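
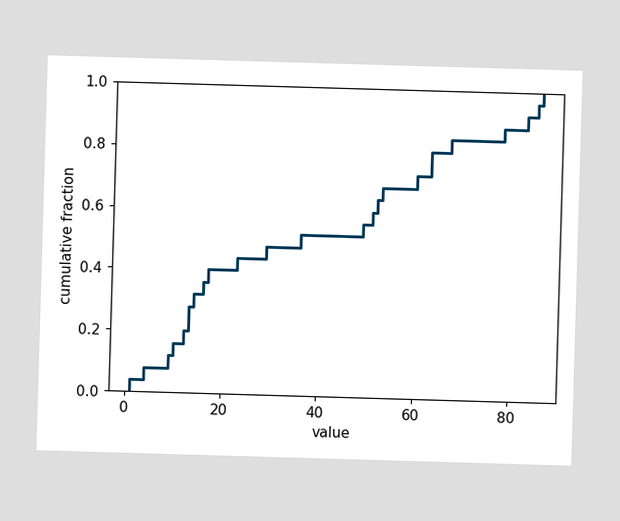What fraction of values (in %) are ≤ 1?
4%

At x=1 the ECDF step is at 4%.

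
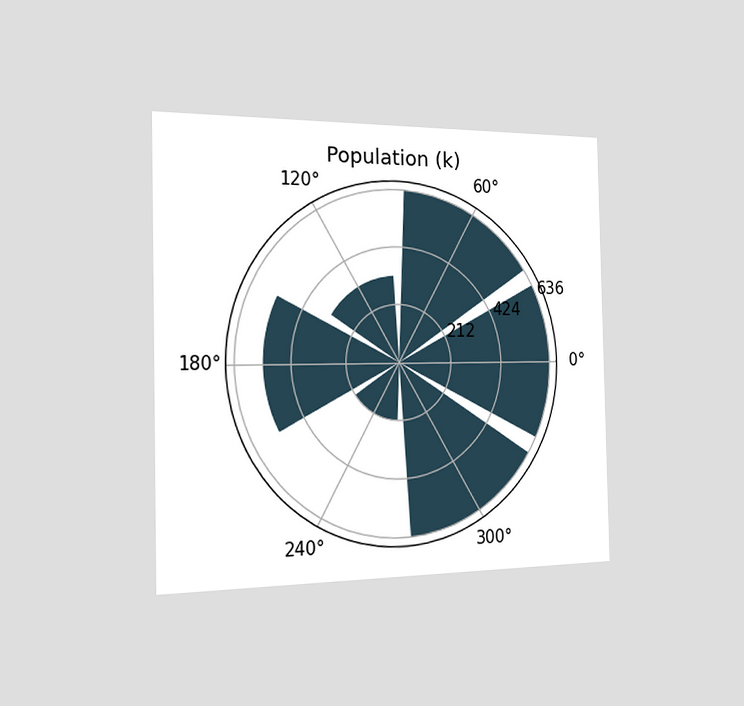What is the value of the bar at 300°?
The chart is viewed slightly from the left. The bar at 300° reaches 636k on the radial axis.

636k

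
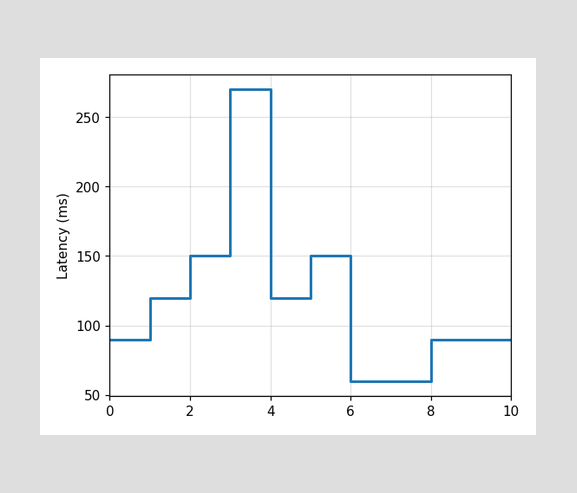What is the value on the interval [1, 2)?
On [1, 2) the step sits at 120ms.

120ms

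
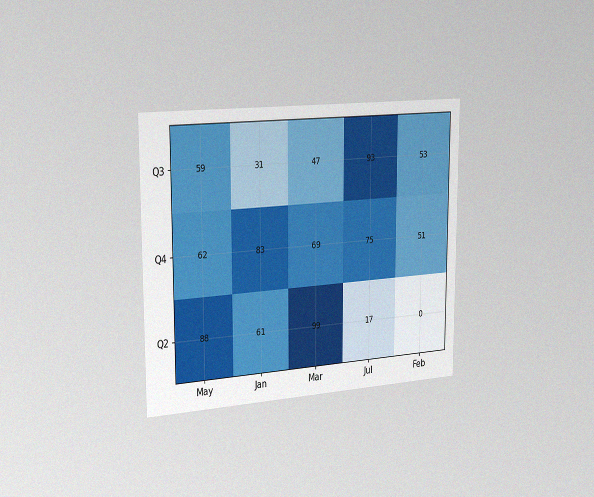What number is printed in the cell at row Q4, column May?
62

The chart is viewed slightly from the left, with some photo noise. The (Q4, May) cell reads 62.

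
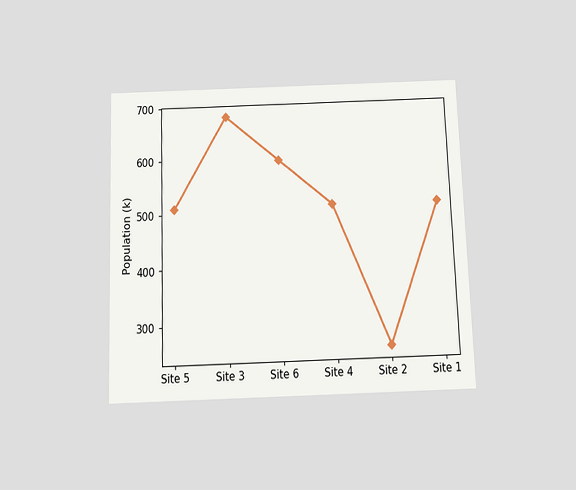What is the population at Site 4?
510k

The chart is tilted about 2° counter-clockwise and viewed slightly from below. At Site 4, the line is at 510k.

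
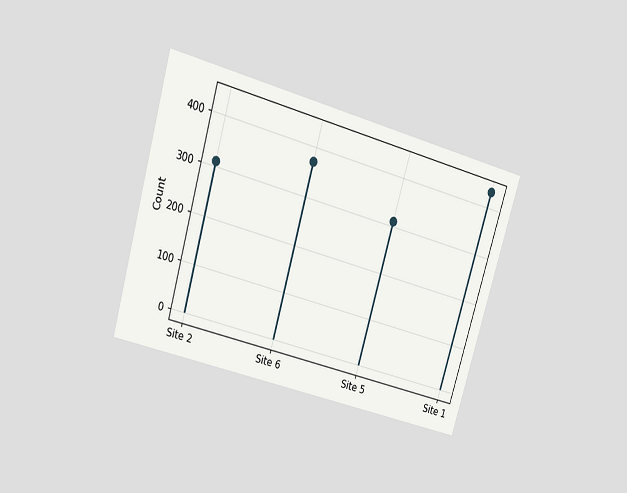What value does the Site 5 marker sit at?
310

The chart is tilted about 16° clockwise and viewed slightly from above. The Site 5 marker sits at 310.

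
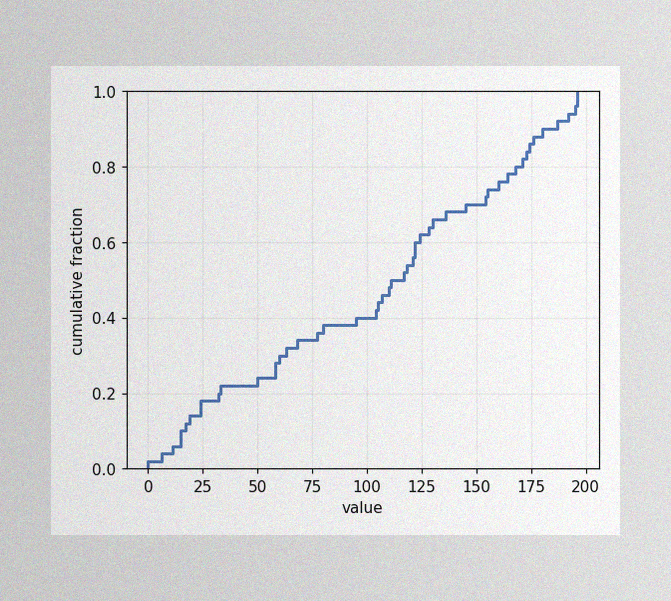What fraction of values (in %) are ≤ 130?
66%

The image has some photo noise and uneven lighting. At x=130 the ECDF step is at 66%.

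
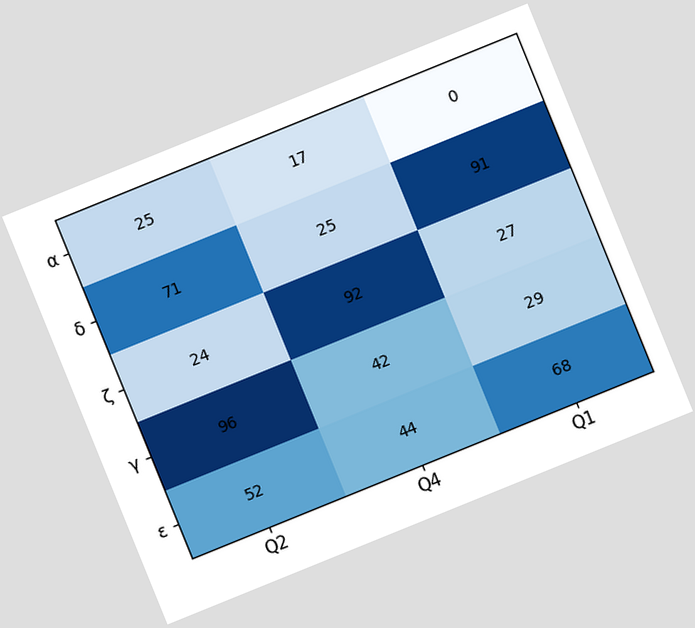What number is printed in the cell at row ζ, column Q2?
The chart is tilted about 22° counter-clockwise. The (ζ, Q2) cell reads 24.

24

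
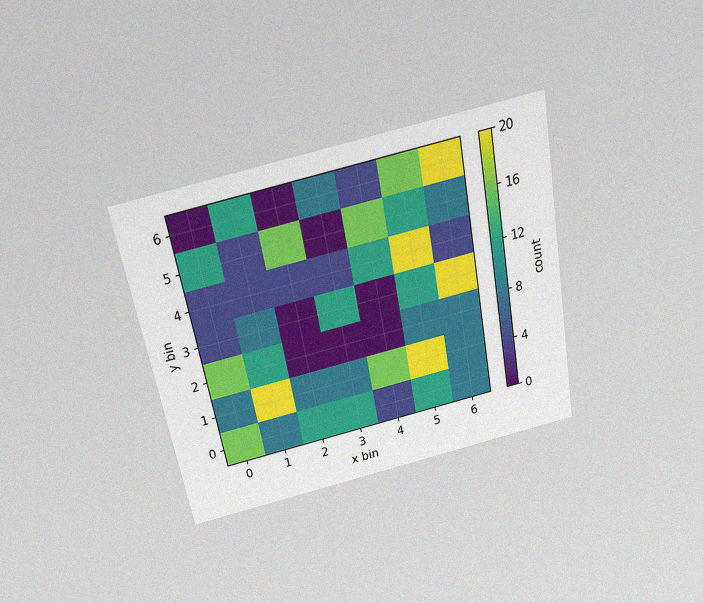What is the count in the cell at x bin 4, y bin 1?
16

The chart is tilted about 10° counter-clockwise and viewed slightly from above, with some photo noise. Matching the cell (4, 1) against the colorbar gives 16.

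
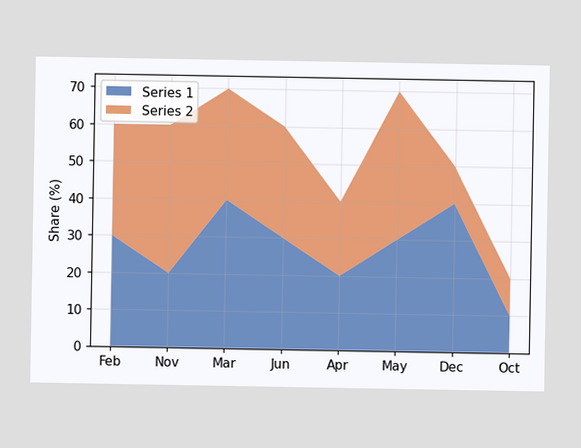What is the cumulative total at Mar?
70%

The stacked total at Mar reaches 70%.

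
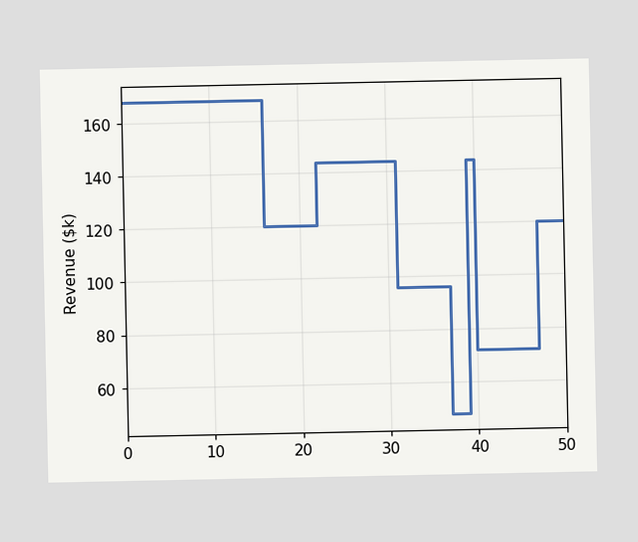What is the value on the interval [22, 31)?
$144k

On [22, 31) the step sits at $144k.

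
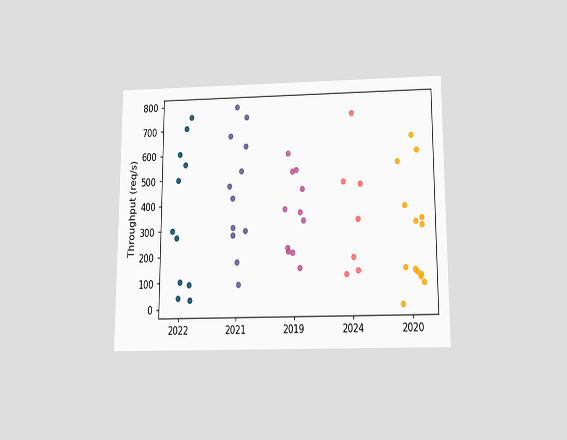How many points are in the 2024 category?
The chart is viewed slightly from below. Counting the markers in the 2024 column gives 7.

7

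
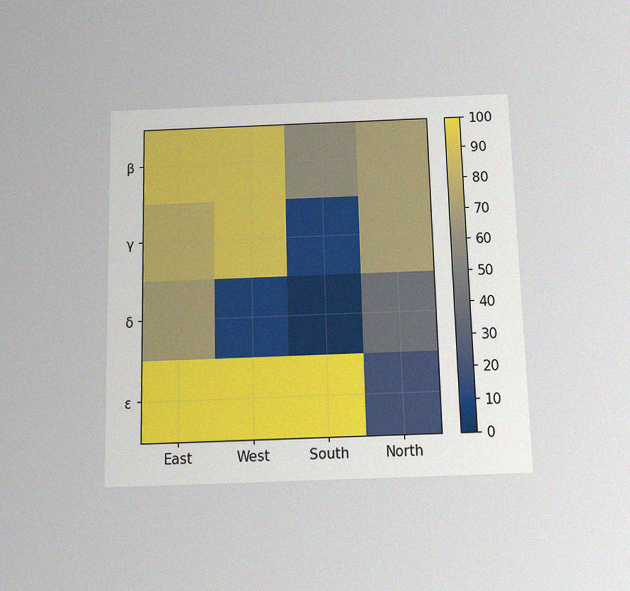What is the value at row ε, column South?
The chart is viewed slightly from below, with some photo noise. Matching cell (ε, South) against the colorbar gives 100.

100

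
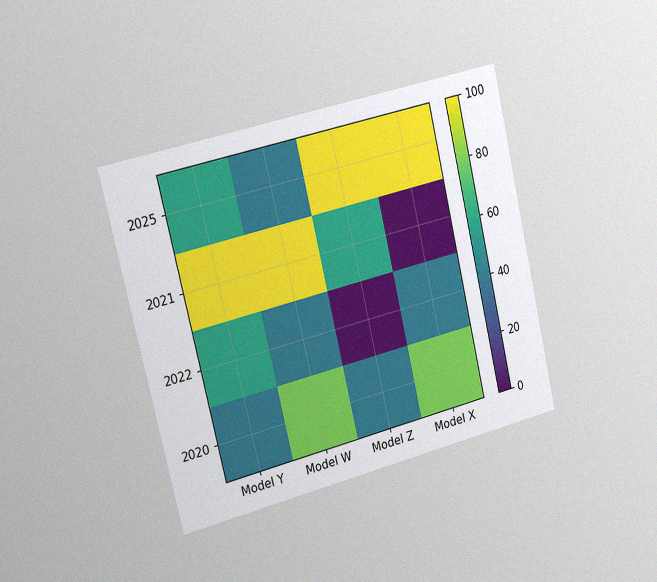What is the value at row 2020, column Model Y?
40

The chart is tilted about 13° counter-clockwise and viewed slightly from the left, with some photo noise. Matching cell (2020, Model Y) against the colorbar gives 40.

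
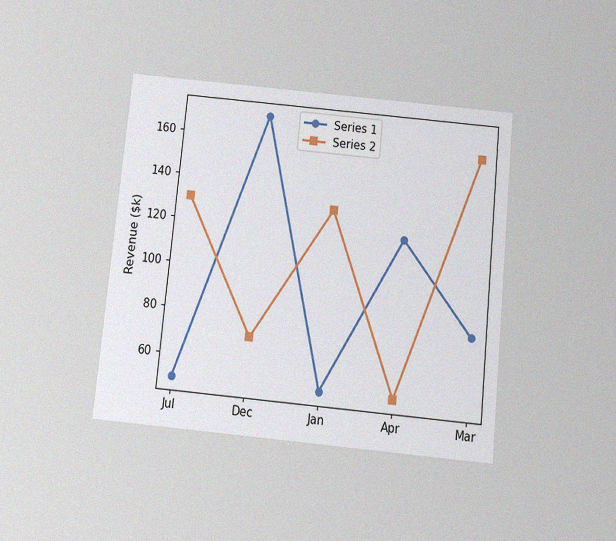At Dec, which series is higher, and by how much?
Series 1, by $100k

The chart is tilted about 6° clockwise and viewed slightly from below, with some photo noise. At Dec, Series 1 sits above the other line by $100k.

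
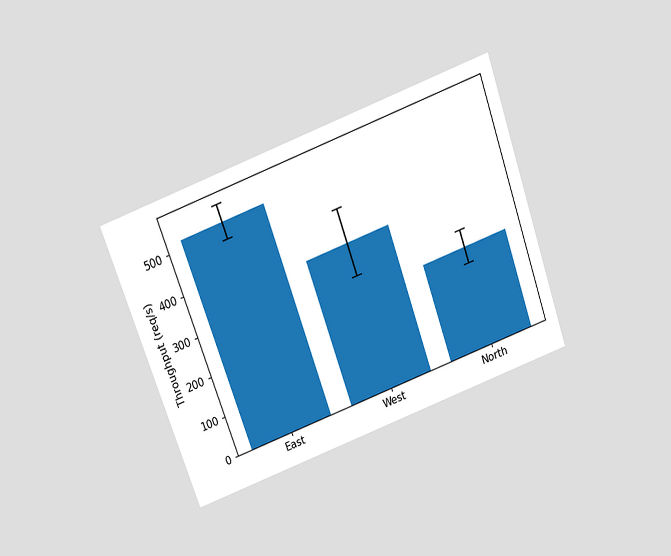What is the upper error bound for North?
280req/s

The chart is tilted about 20° counter-clockwise and viewed slightly from above. The North bar's upper whisker reaches 280req/s.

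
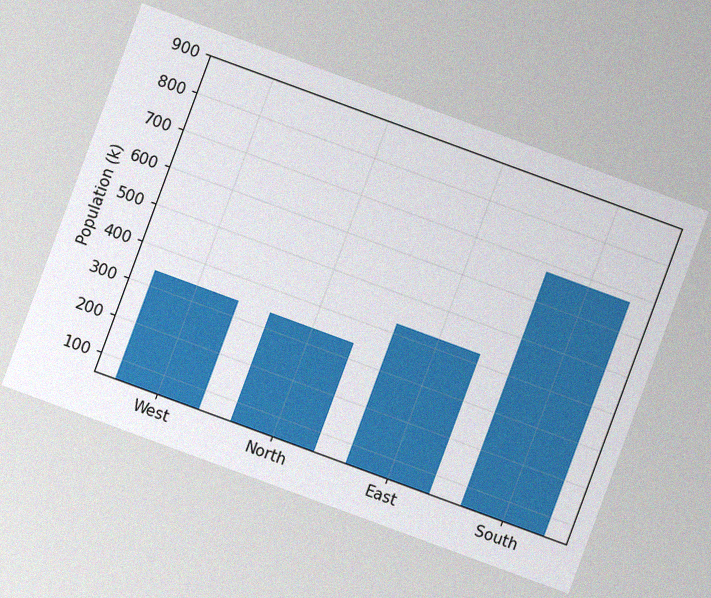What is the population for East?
425k

The chart is tilted about 20° clockwise, with some photo noise. Reading along the chart's y-axis, the East bar reaches 425k.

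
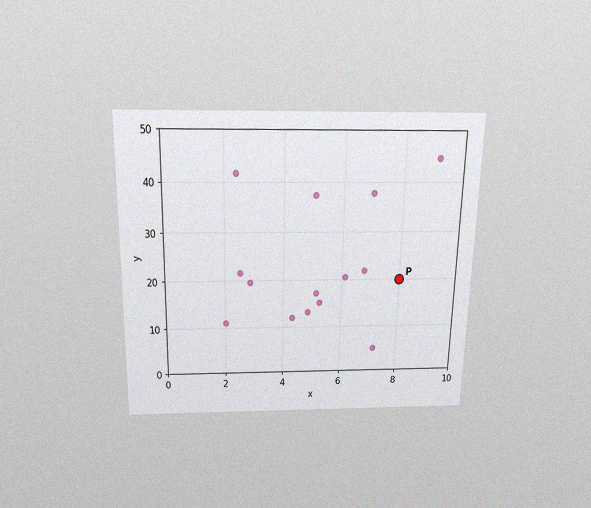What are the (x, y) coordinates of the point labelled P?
The chart is viewed slightly from above, with some photo noise. Following the gridlines from P to each axis, P sits at (8, 20).

(8, 20)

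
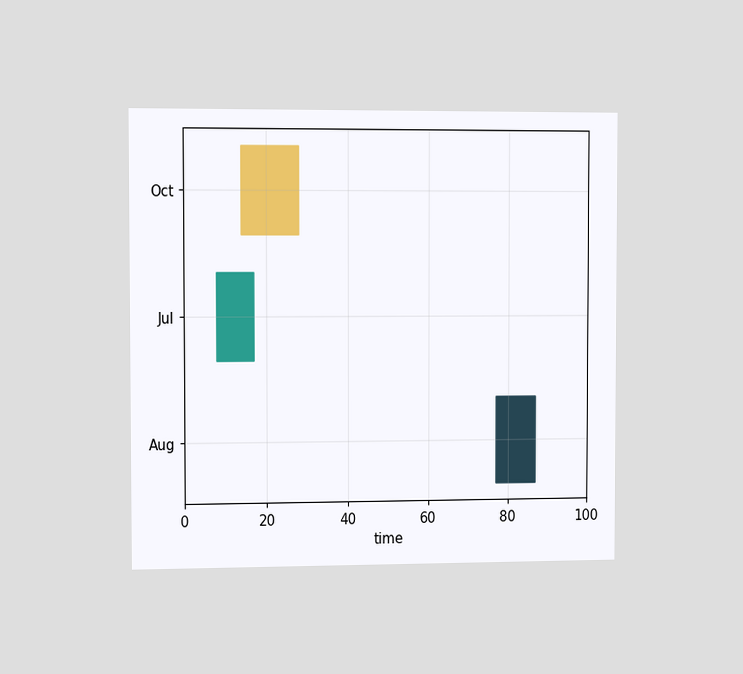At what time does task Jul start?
The chart is viewed slightly from the left. The Jul bar begins at t=8.

8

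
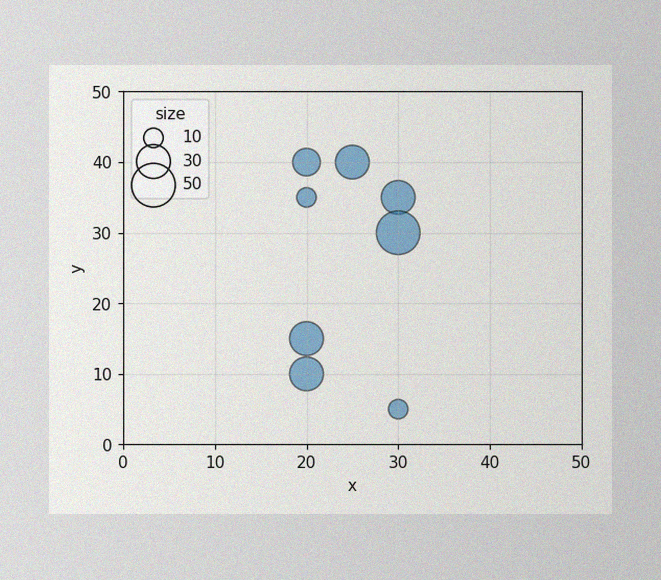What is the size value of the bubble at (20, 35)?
10

The image has some photo noise and uneven lighting. Matching the bubble at (20, 35) against the size legend gives 10.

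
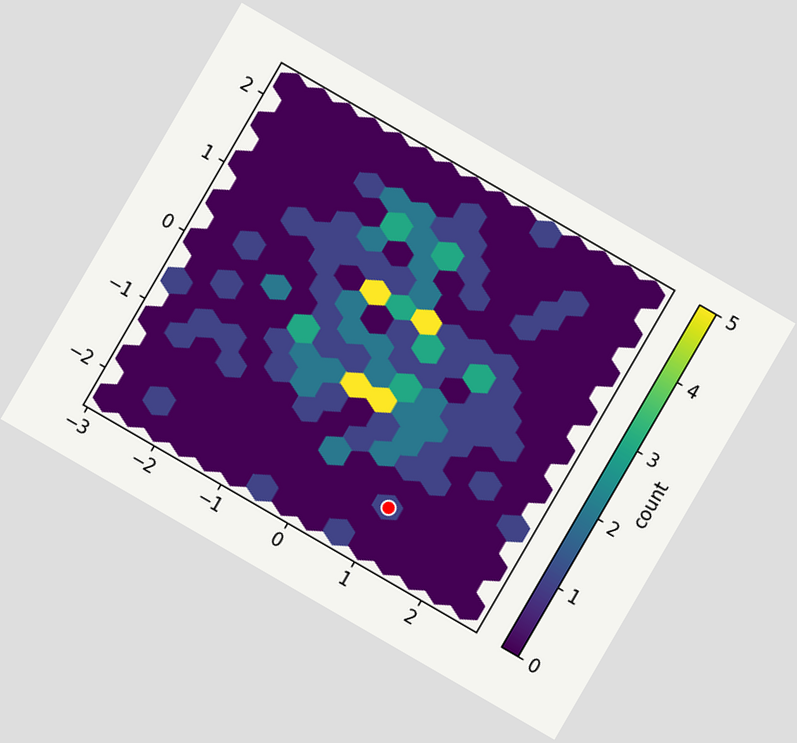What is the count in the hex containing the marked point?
The chart is tilted about 30° clockwise. The marked hex reads 1 on the colorbar.

1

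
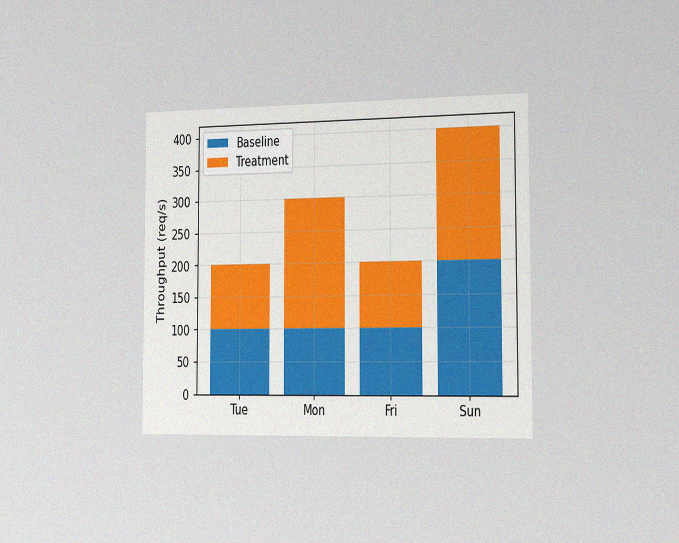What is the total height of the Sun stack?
The chart is viewed slightly from the right, with some photo noise. The Sun stack's top reaches 400req/s on the y-axis.

400req/s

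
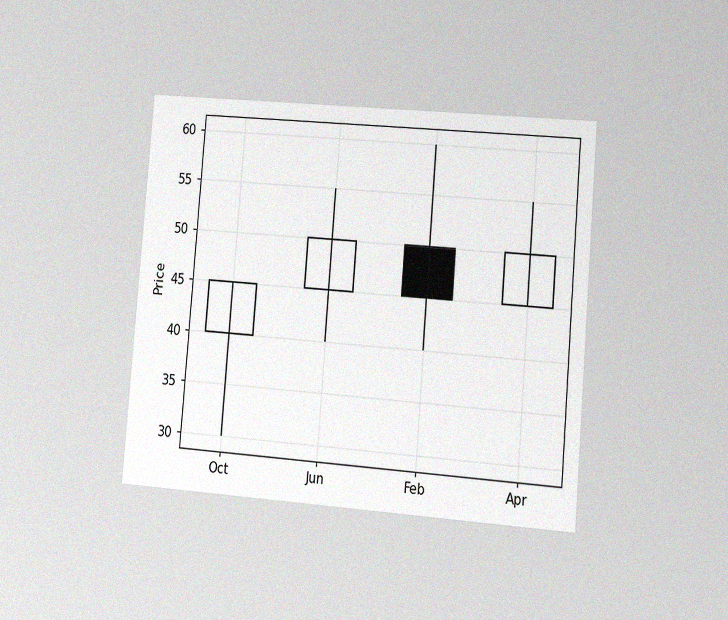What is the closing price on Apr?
The chart is tilted about 5° clockwise and viewed at a slight angle, with some photo noise. The Apr candle closes at 50.

50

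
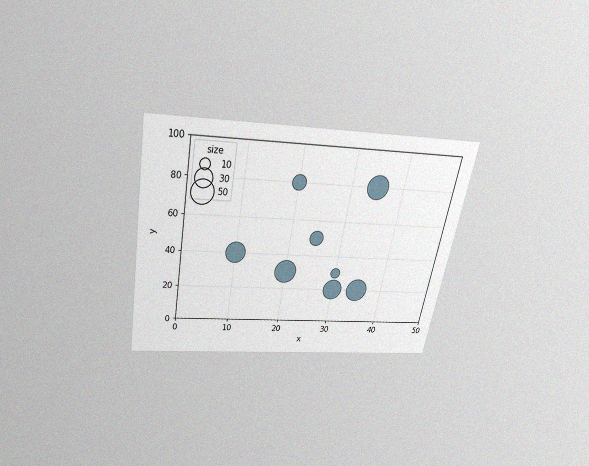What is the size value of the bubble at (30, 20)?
The chart is tilted about 10° clockwise and viewed slightly from above, with some photo noise. Matching the bubble at (30, 20) against the size legend gives 40.

40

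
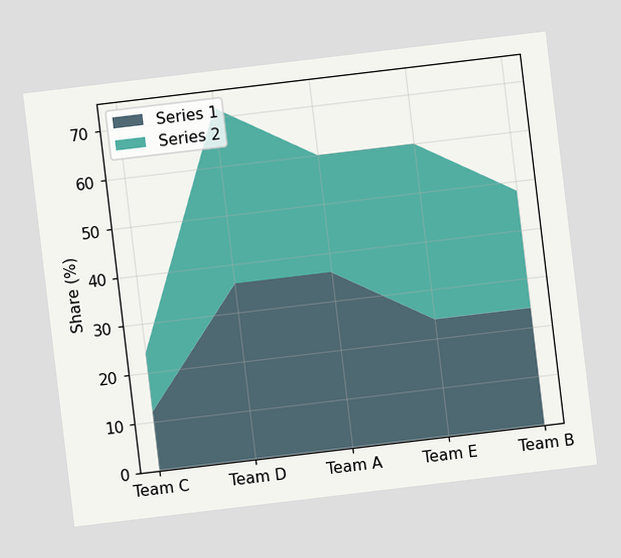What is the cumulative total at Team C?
24%

The chart is tilted about 7° counter-clockwise. The stacked total at Team C reaches 24%.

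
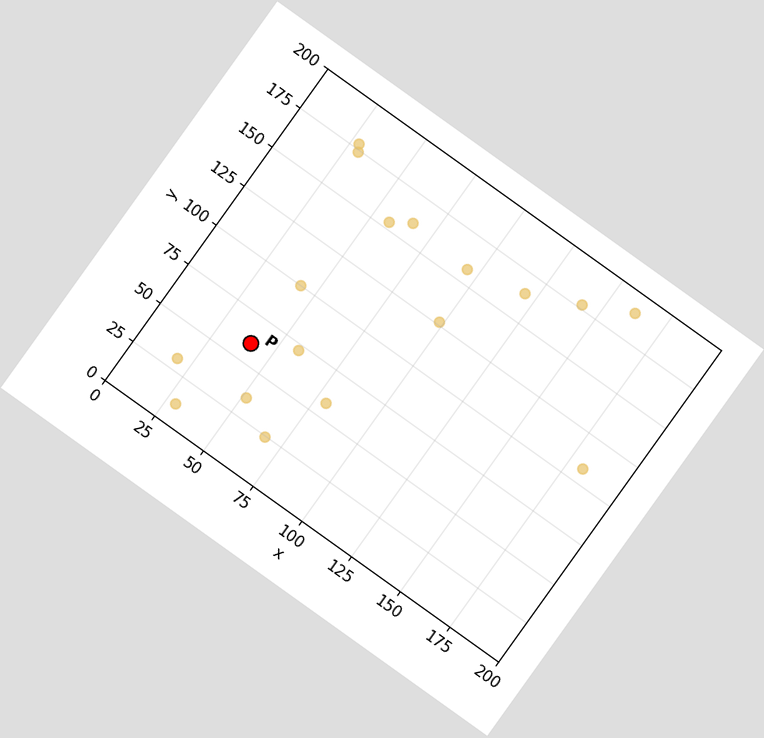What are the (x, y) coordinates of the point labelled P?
(40, 60)

The chart is tilted about 36° clockwise. Following the gridlines from P to each axis, P sits at (40, 60).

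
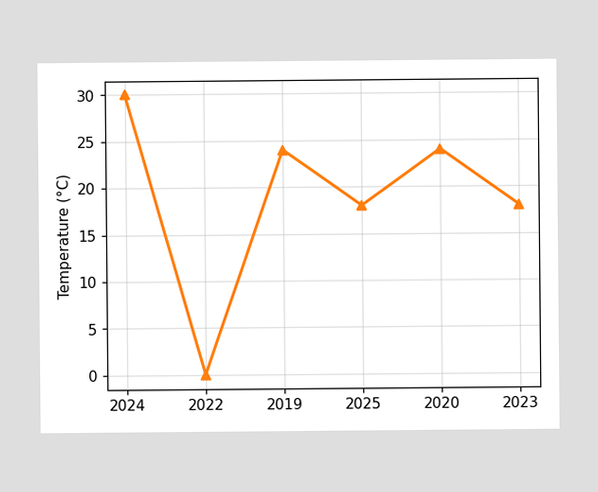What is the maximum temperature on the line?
30°C

The highest point is at 2024, and reading across to the y-axis gives 30°C.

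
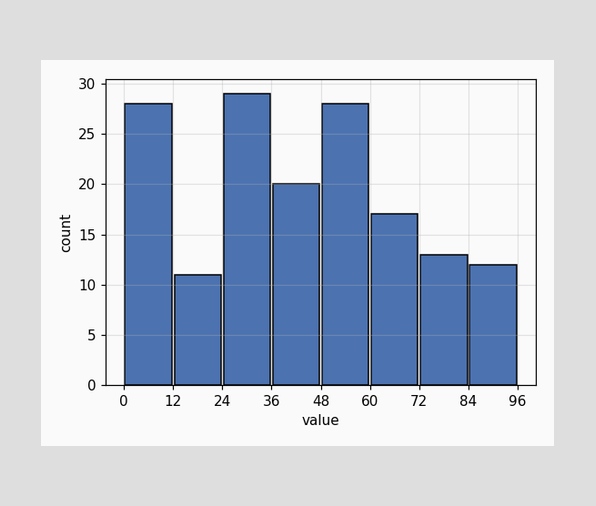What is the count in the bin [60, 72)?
The [60, 72) bin has height 17.

17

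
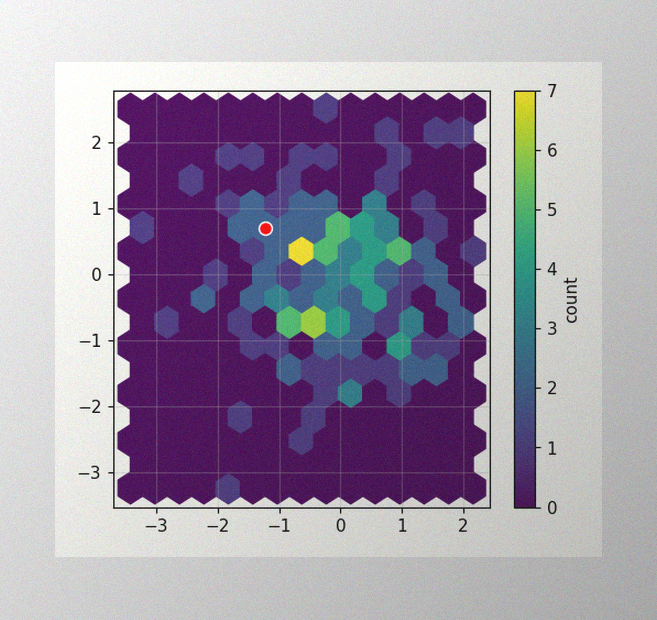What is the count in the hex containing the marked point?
2

The image has some photo noise and uneven lighting. The marked hex reads 2 on the colorbar.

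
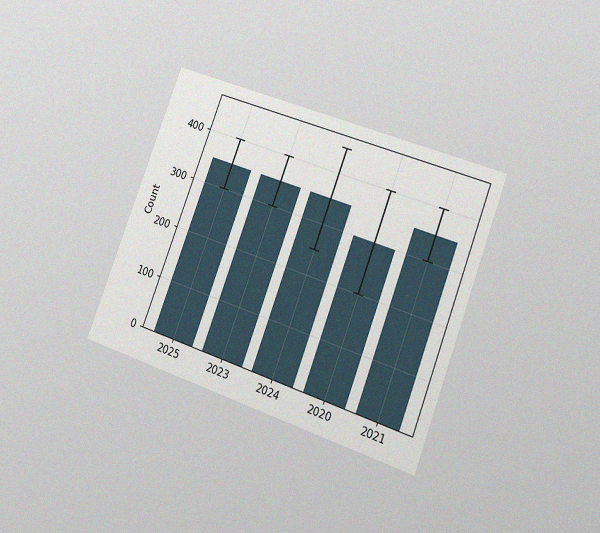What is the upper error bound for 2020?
400

The chart is tilted about 21° clockwise and viewed at a slight angle, with some photo noise. The 2020 bar's upper whisker reaches 400.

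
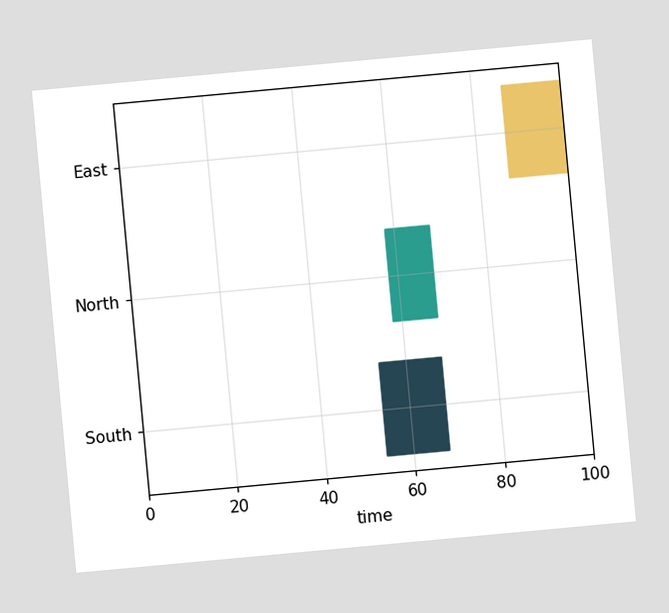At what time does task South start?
54

The chart is tilted about 5° counter-clockwise. The South bar begins at t=54.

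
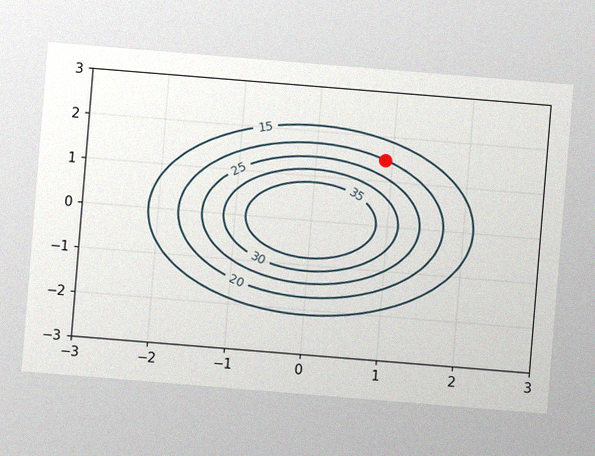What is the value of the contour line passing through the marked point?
20

The chart is tilted about 5° clockwise, with some photo noise. The marked point sits on the contour labelled 20.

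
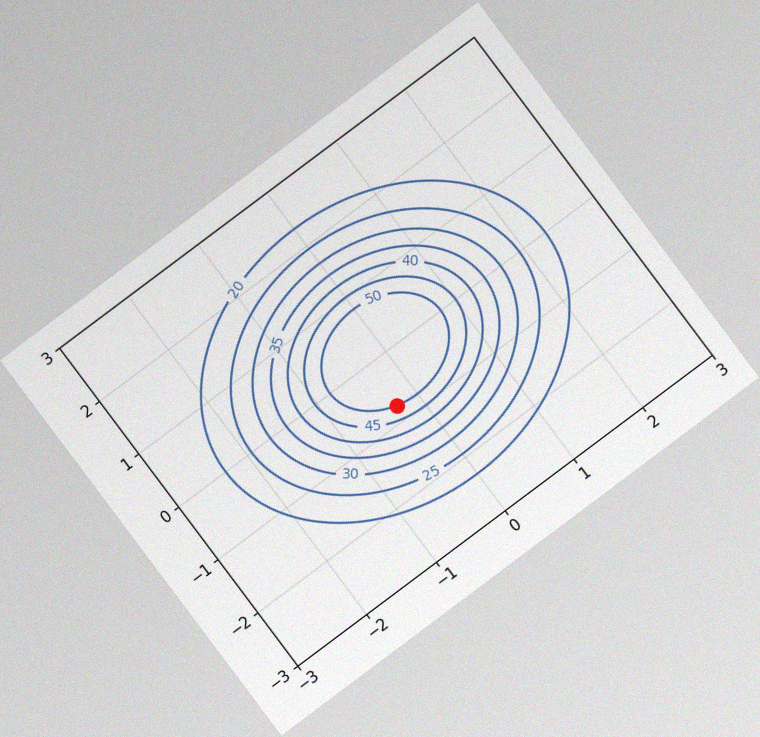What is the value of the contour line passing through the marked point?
The chart is tilted about 37° counter-clockwise, with some photo noise. The marked point sits on the contour labelled 50.

50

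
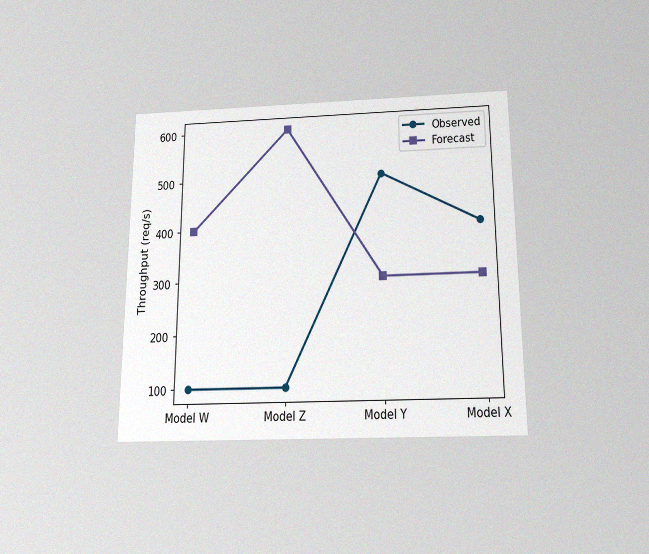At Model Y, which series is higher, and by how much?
Observed, by 200req/s

The chart is viewed slightly from below, with some photo noise. At Model Y, Observed sits above the other line by 200req/s.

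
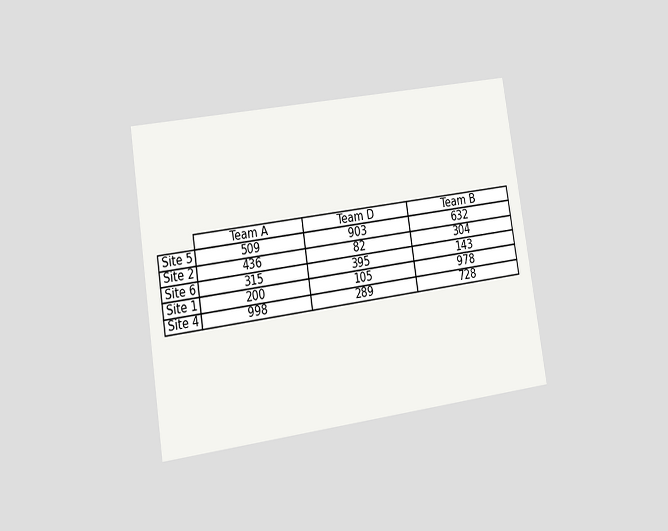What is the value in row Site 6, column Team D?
The chart is tilted about 9° counter-clockwise and viewed at a slight angle. The (Site 6, Team D) cell reads 395.

395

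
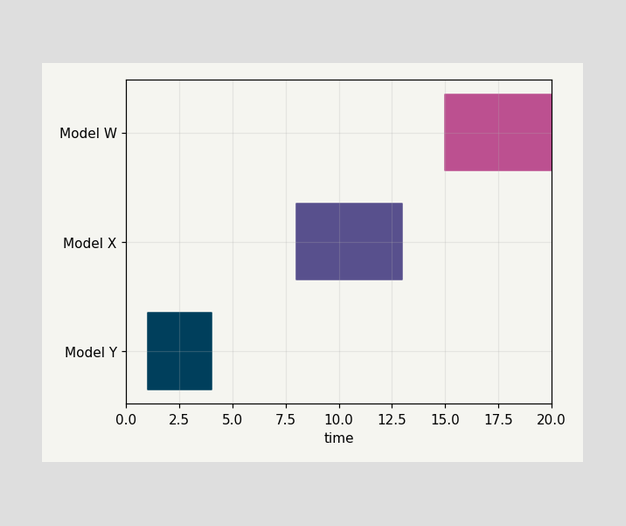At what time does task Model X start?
The Model X bar begins at t=8.

8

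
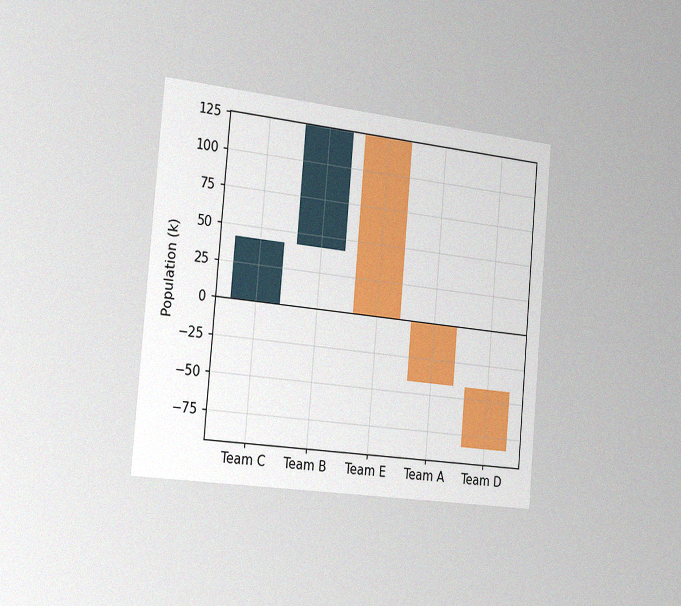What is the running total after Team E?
0k

The chart is tilted about 5° clockwise and viewed slightly from the left, with some photo noise. After Team E the running total reaches 0k.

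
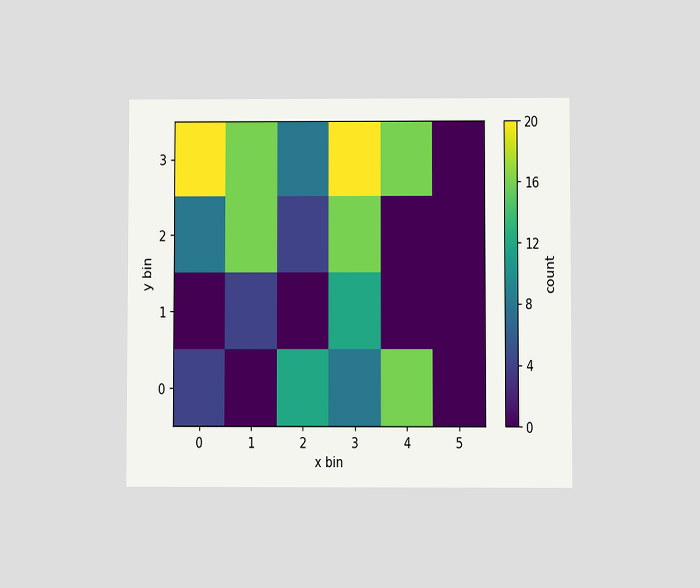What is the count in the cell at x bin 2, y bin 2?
The chart is viewed at a slight angle. Matching the cell (2, 2) against the colorbar gives 4.

4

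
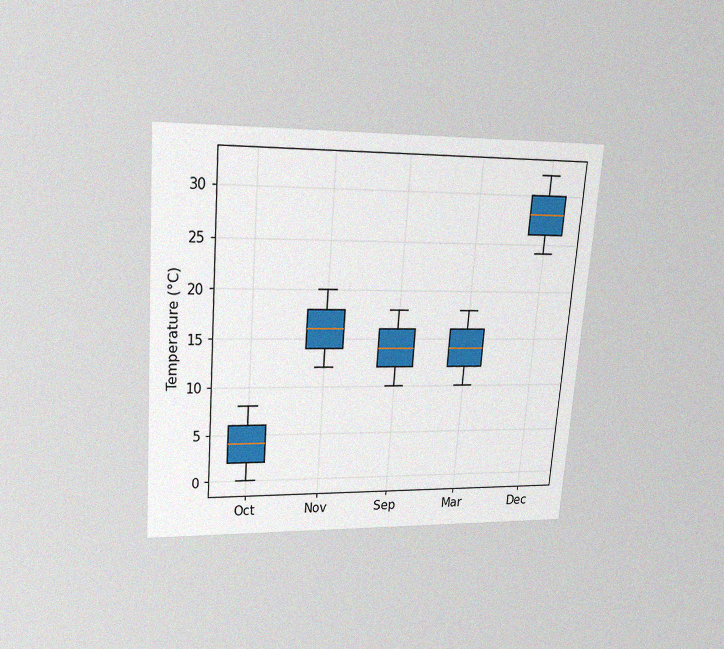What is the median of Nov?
The chart is tilted about 4° clockwise and viewed slightly from above, with some photo noise. The median line in the Nov box sits at 16°C.

16°C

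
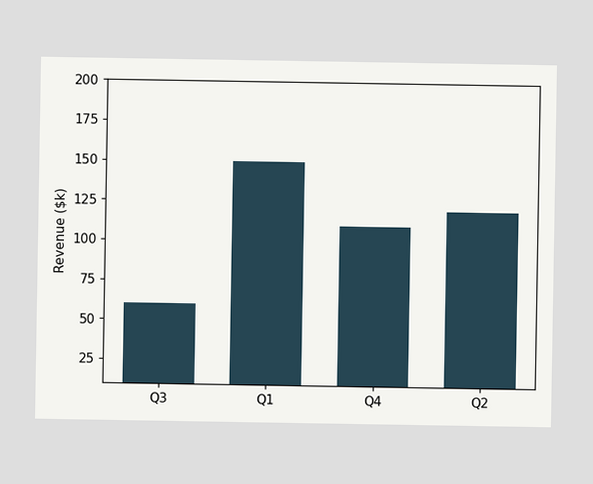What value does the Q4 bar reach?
Reading along the chart's y-axis, the Q4 bar reaches $110k.

$110k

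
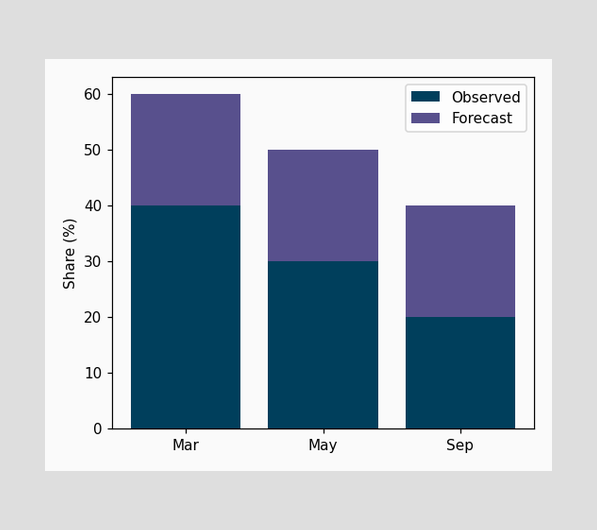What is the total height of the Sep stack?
40%

The Sep stack's top reaches 40% on the y-axis.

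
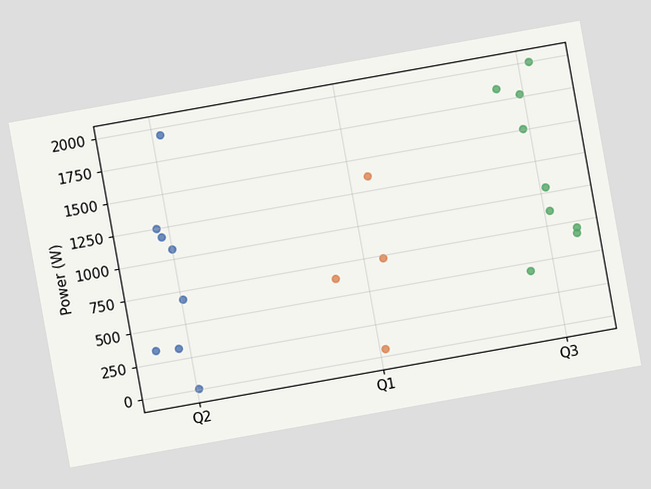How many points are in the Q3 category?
9

The chart is tilted about 10° counter-clockwise. Counting the markers in the Q3 column gives 9.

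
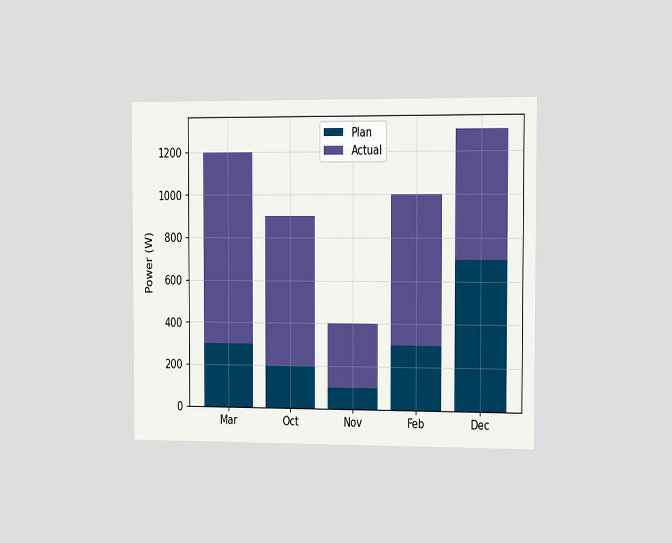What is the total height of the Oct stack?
900W

The chart is viewed slightly from the right. The Oct stack's top reaches 900W on the y-axis.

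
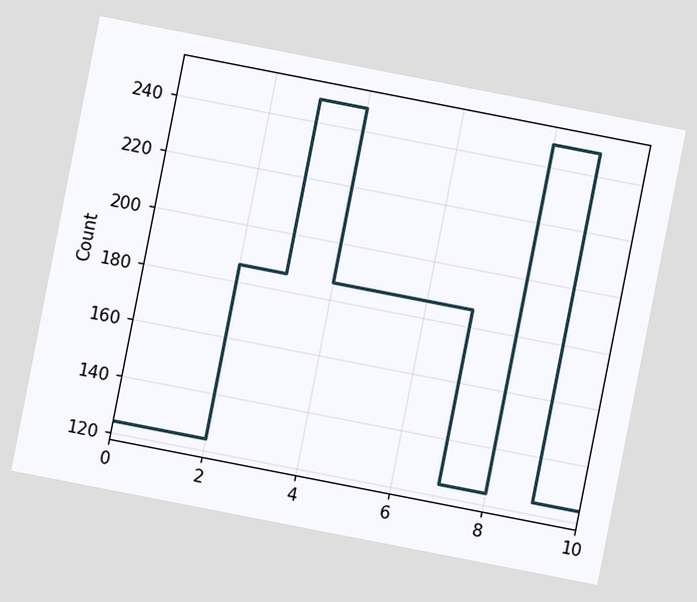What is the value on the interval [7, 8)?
The chart is tilted about 11° clockwise. On [7, 8) the step sits at 124.

124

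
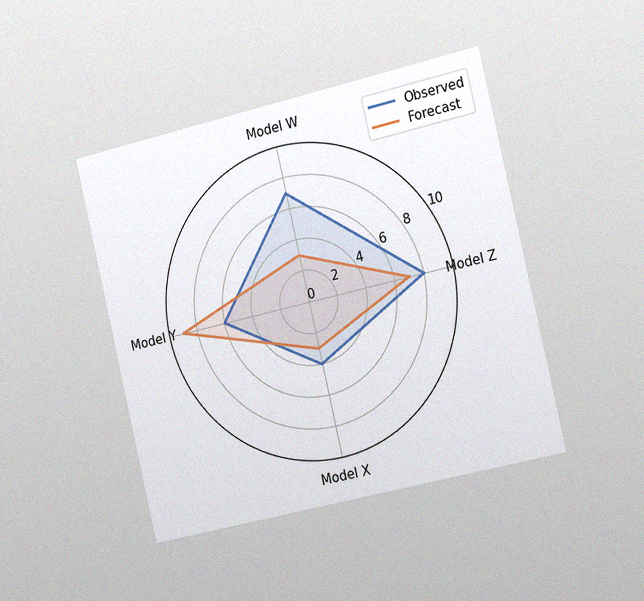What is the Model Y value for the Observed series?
The chart is tilted about 13° counter-clockwise and viewed slightly from the right, with some photo noise. On the Model Y axis, Observed reaches 6.

6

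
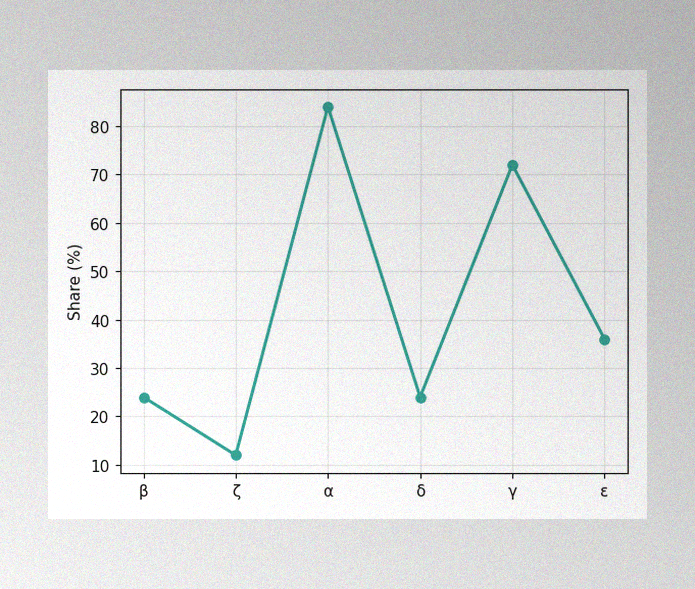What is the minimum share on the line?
12%

The image has some photo noise and uneven lighting. The lowest point is at ζ, and reading across to the y-axis gives 12%.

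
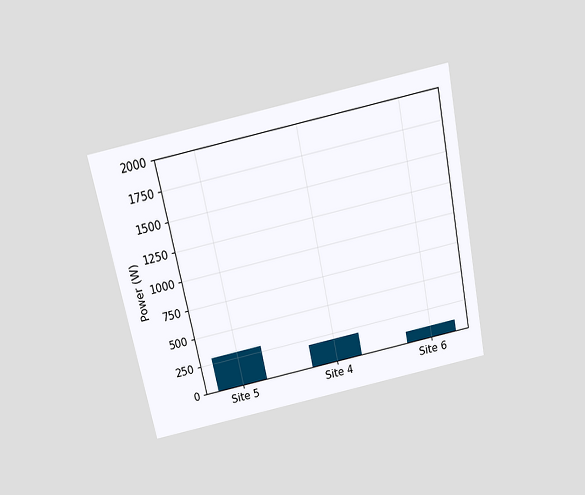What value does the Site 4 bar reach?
200W

The chart is tilted about 12° counter-clockwise and viewed slightly from above. Reading along the chart's y-axis, the Site 4 bar reaches 200W.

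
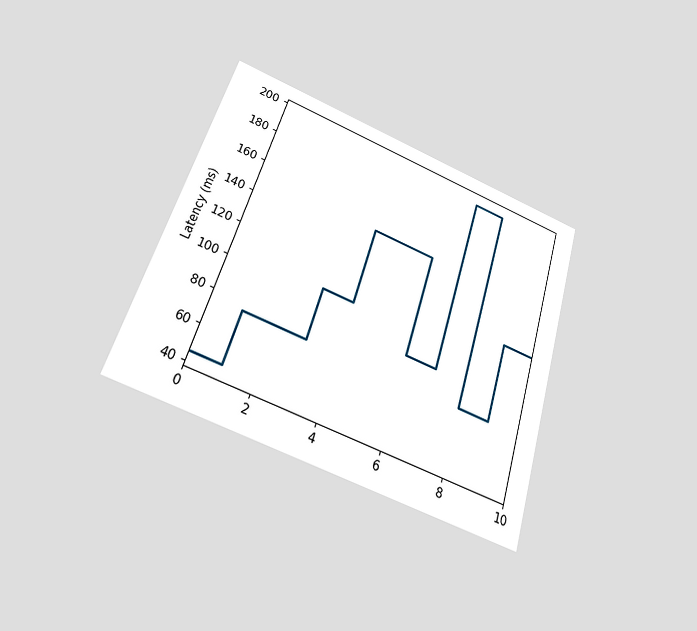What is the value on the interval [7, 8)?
195ms

The chart is tilted about 17° clockwise and viewed slightly from below. On [7, 8) the step sits at 195ms.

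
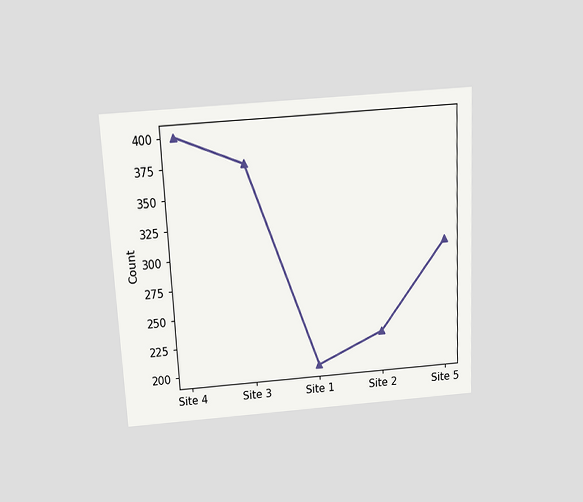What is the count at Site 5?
300

The chart is tilted about 3° counter-clockwise and viewed slightly from above. At Site 5, the line is at 300.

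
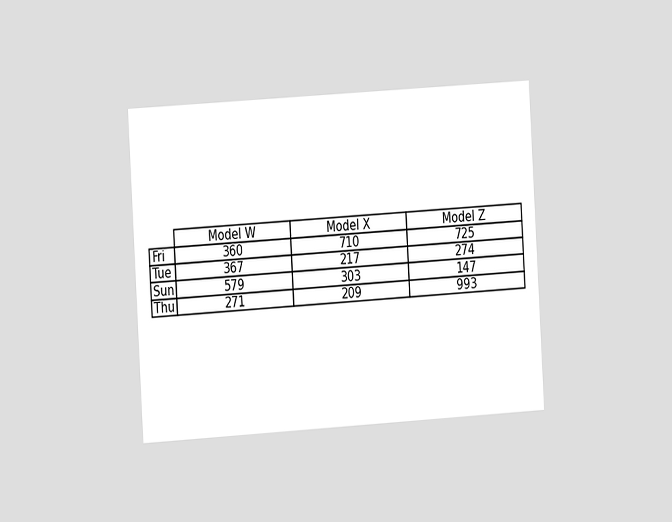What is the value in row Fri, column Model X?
The chart is tilted about 3° counter-clockwise and viewed slightly from the left. The (Fri, Model X) cell reads 710.

710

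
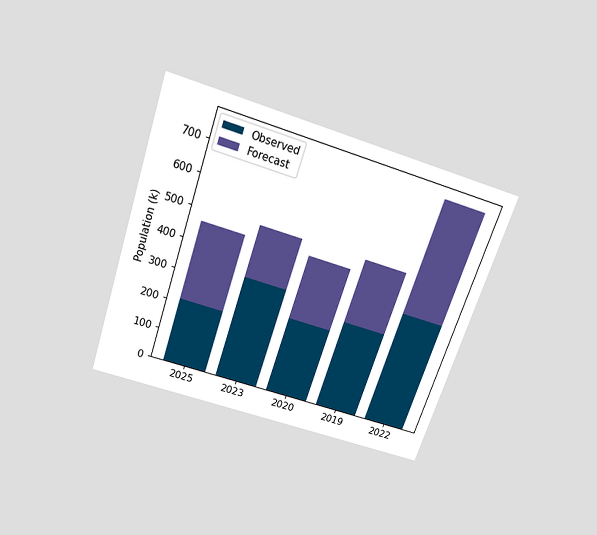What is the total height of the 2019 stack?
504k

The chart is tilted about 19° clockwise and viewed slightly from above. The 2019 stack's top reaches 504k on the y-axis.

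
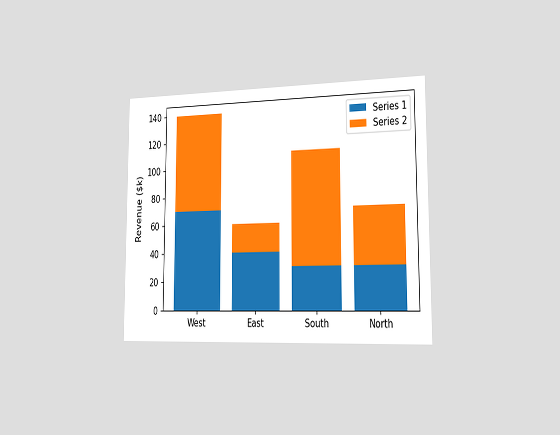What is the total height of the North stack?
The chart is viewed slightly from the right. The North stack's top reaches $70k on the y-axis.

$70k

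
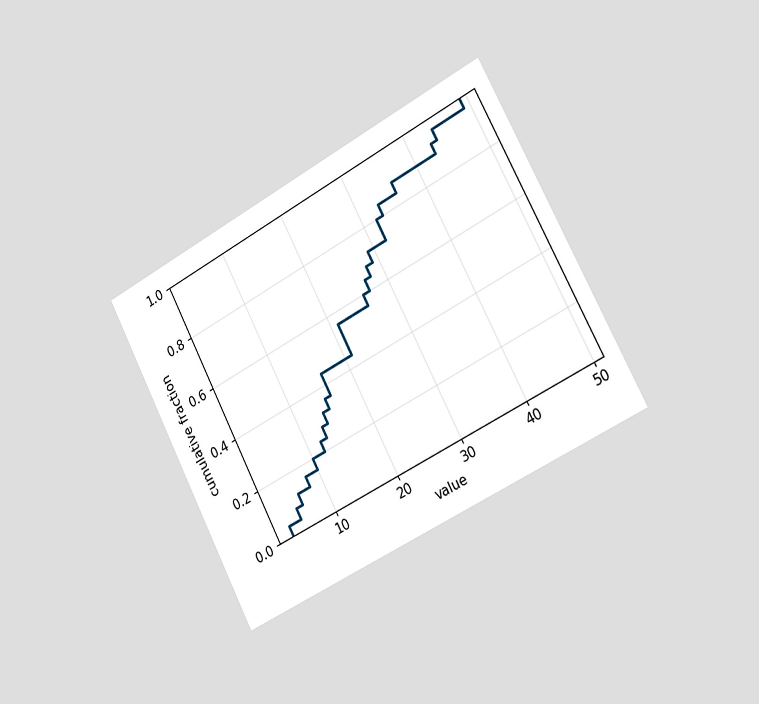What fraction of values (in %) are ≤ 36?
The chart is tilted about 28° counter-clockwise and viewed slightly from the right. At x=36 the ECDF step is at 88%.

88%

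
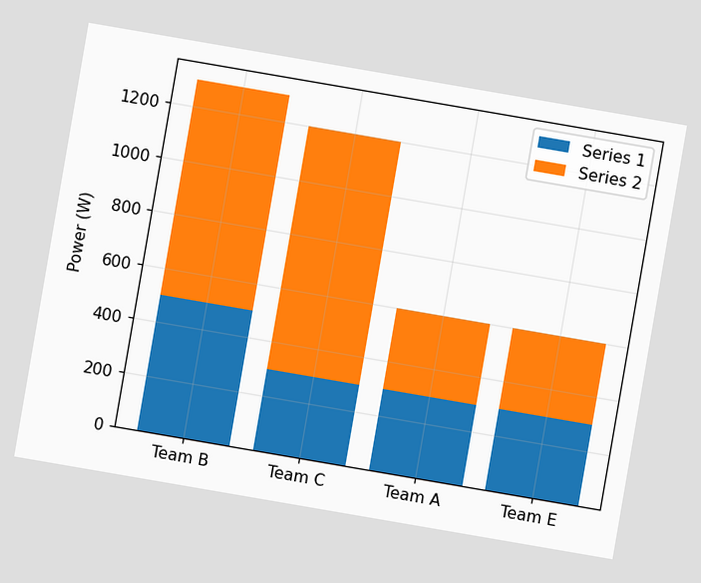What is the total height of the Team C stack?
The chart is tilted about 10° clockwise. The Team C stack's top reaches 1200W on the y-axis.

1200W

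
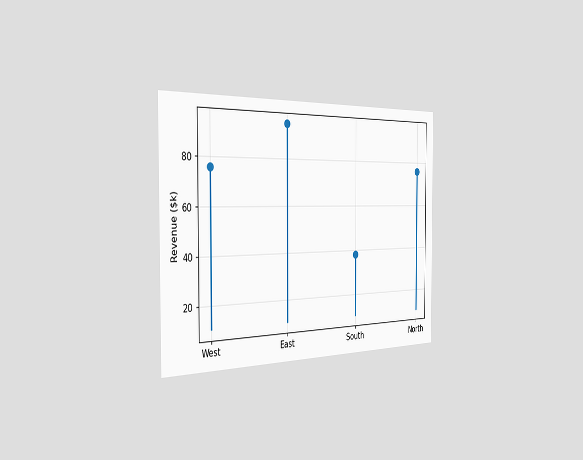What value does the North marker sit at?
The chart is viewed slightly from the left. The North marker sits at $76k.

$76k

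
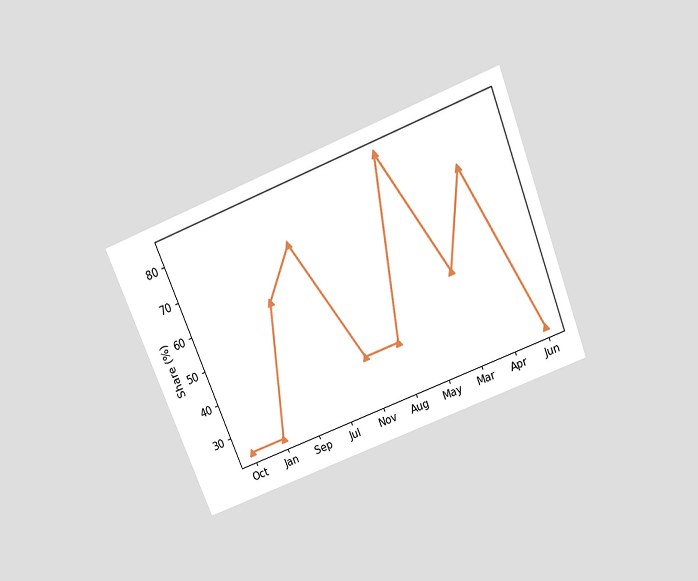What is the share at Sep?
The chart is tilted about 22° counter-clockwise and viewed slightly from above. At Sep, the line is at 60%.

60%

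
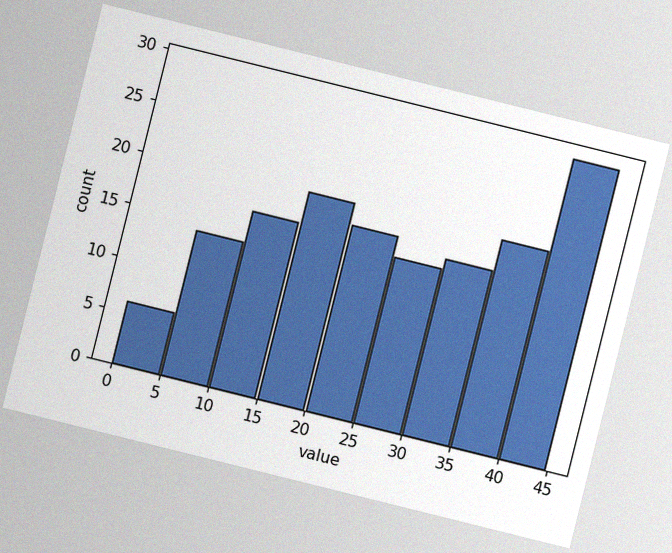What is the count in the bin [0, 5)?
The chart is tilted about 14° clockwise, with some photo noise. The [0, 5) bin has height 6.

6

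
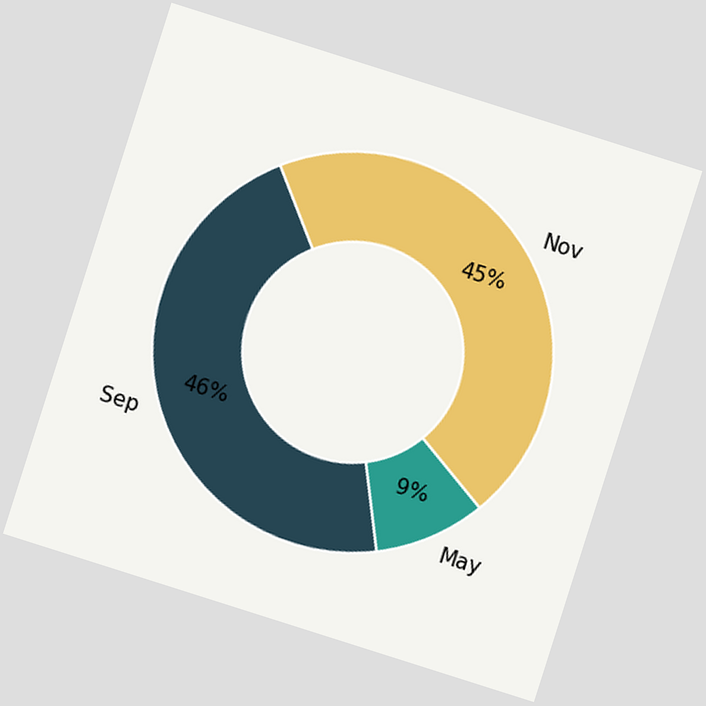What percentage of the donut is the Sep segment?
46%

The chart is tilted about 18° clockwise. The Sep segment takes up 46% of the ring.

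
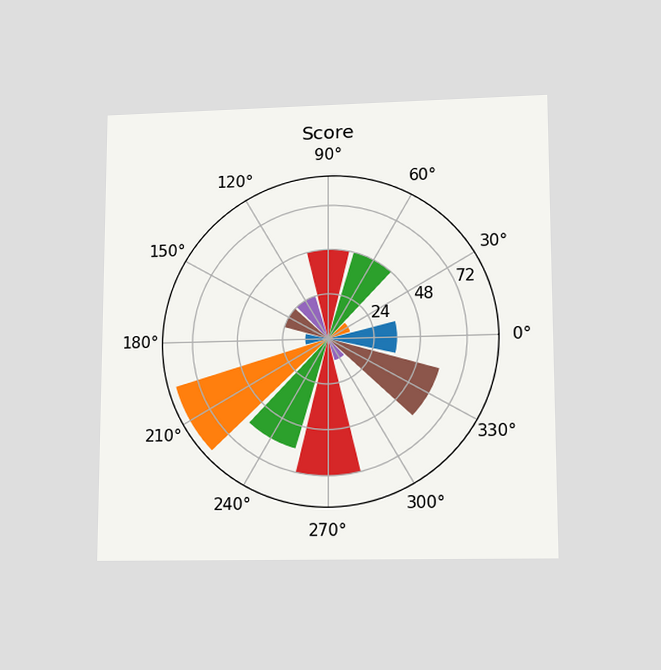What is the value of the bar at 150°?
The chart is viewed at a slight angle. The bar at 150° reaches 24 on the radial axis.

24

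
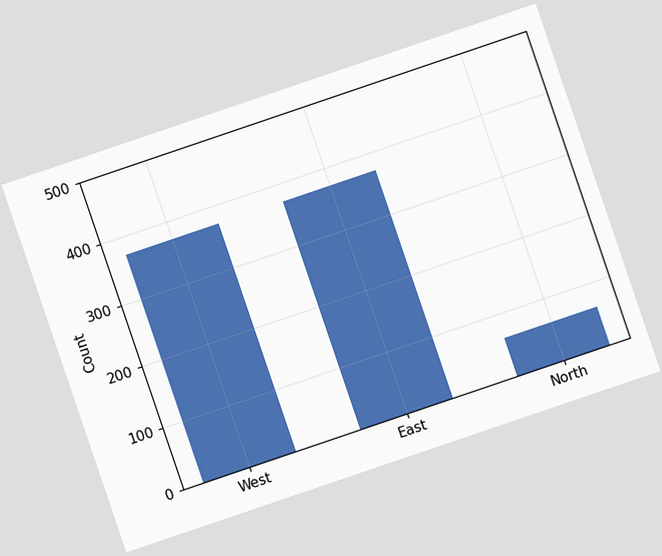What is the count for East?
The chart is tilted about 19° counter-clockwise. Reading along the chart's y-axis, the East bar reaches 372.

372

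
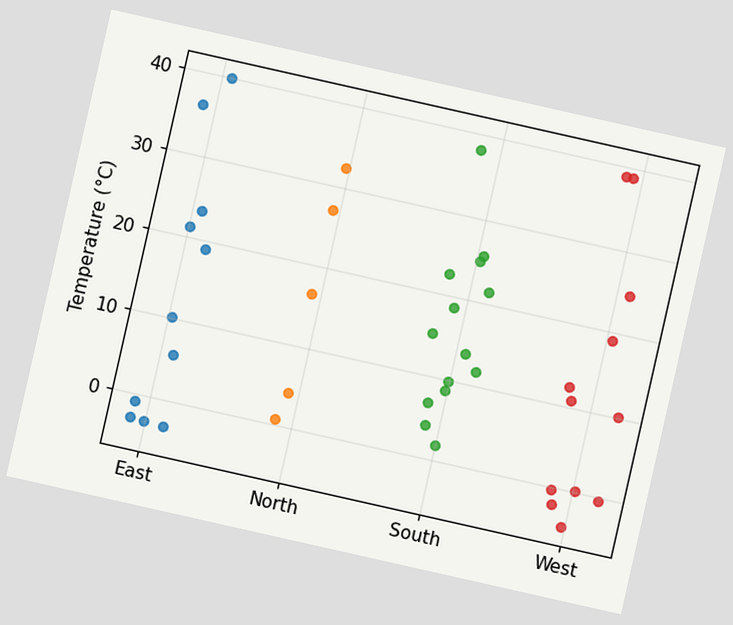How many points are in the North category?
The chart is tilted about 13° clockwise. Counting the markers in the North column gives 5.

5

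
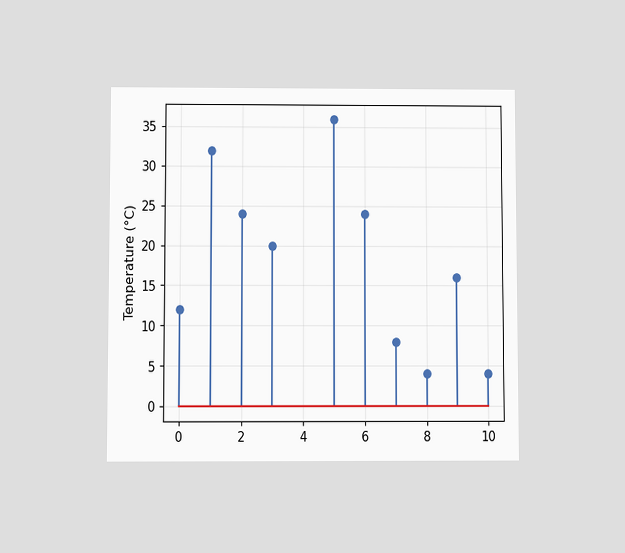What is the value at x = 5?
36°C

The chart is viewed at a slight angle. The stem at x=5 reaches 36°C.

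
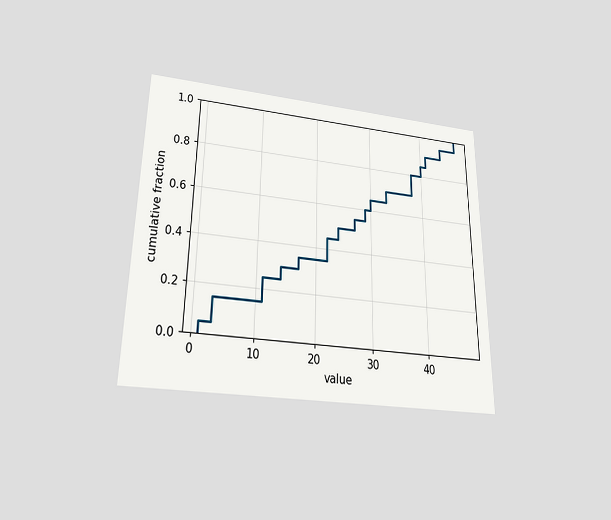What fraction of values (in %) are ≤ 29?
The chart is viewed slightly from below. At x=29 the ECDF step is at 60%.

60%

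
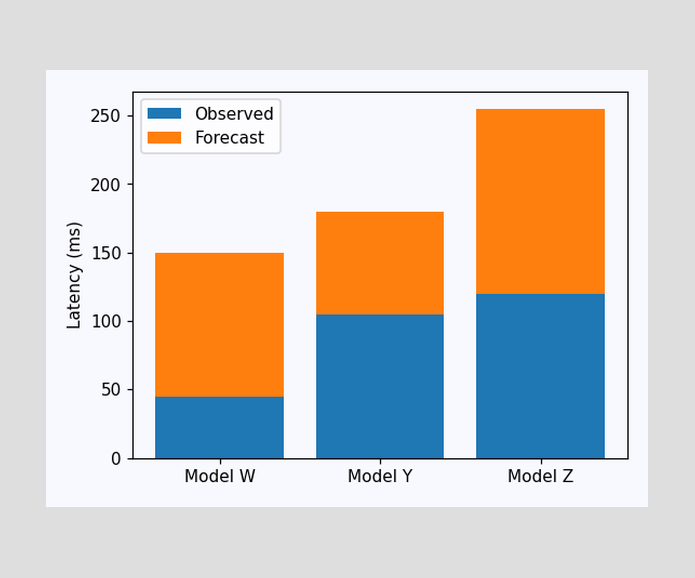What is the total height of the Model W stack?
The Model W stack's top reaches 150ms on the y-axis.

150ms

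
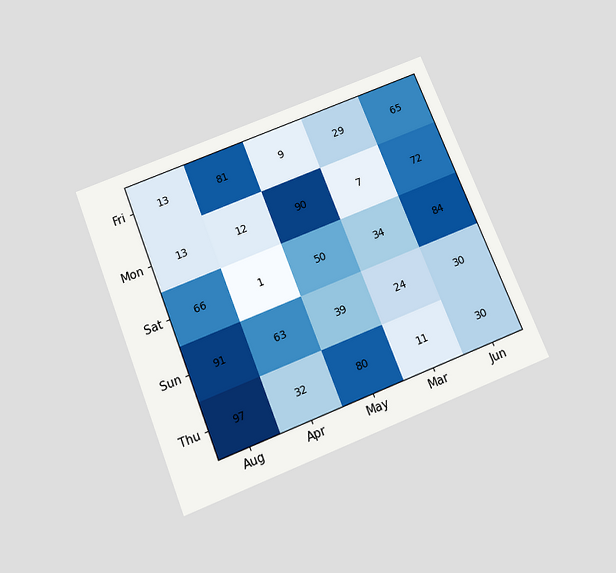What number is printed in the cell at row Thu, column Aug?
97

The chart is tilted about 22° counter-clockwise and viewed slightly from below. The (Thu, Aug) cell reads 97.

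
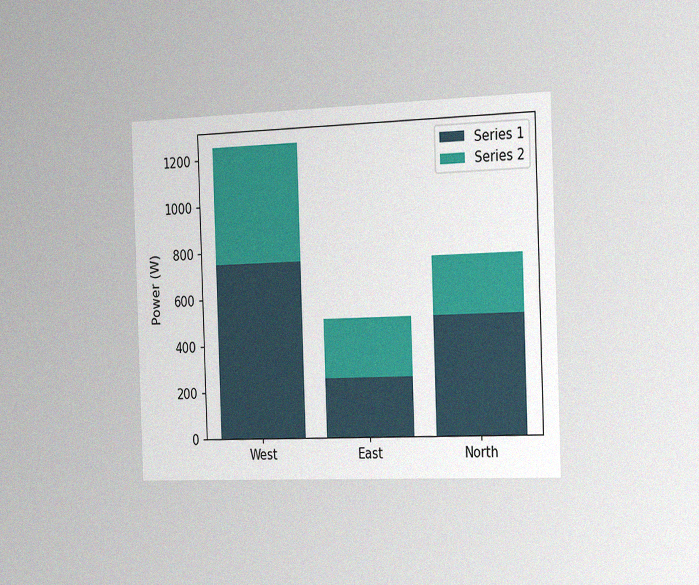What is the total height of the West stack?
The chart is tilted about 2° counter-clockwise and viewed slightly from the right, with some photo noise. The West stack's top reaches 1250W on the y-axis.

1250W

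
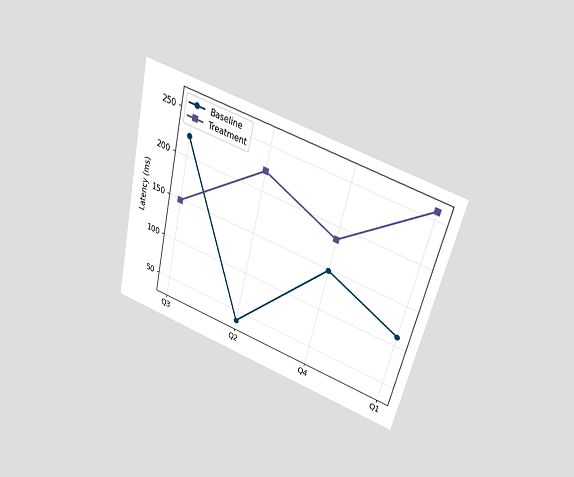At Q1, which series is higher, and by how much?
Treatment, by 148ms

The chart is tilted about 13° clockwise and viewed slightly from above. At Q1, Treatment sits above the other line by 148ms.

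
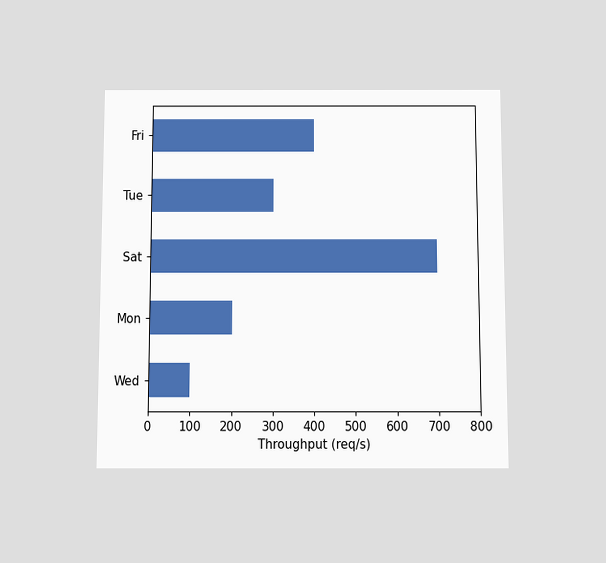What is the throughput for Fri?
The chart is viewed slightly from below. Reading along the chart's x-axis, the Fri bar reaches 400req/s.

400req/s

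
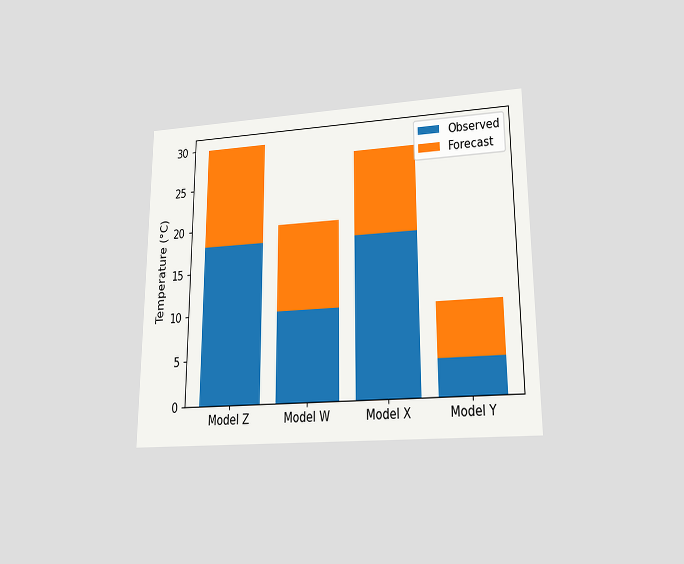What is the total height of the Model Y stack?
The chart is viewed at a slight angle. The Model Y stack's top reaches 10°C on the y-axis.

10°C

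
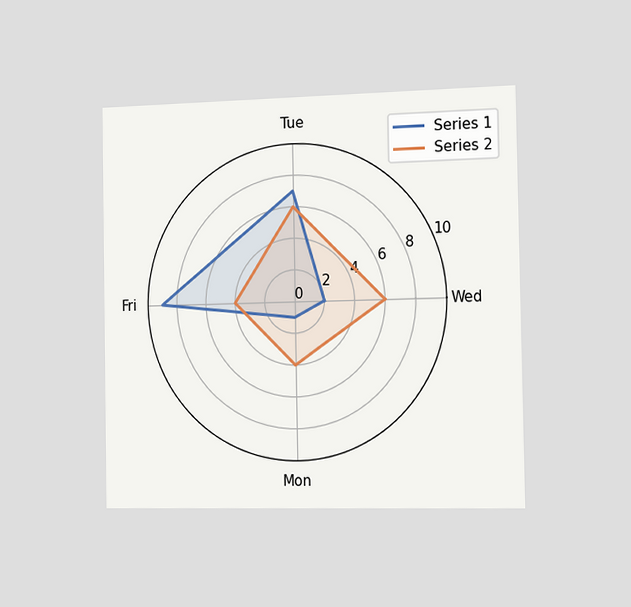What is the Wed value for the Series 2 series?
6

The chart is viewed slightly from the right. On the Wed axis, Series 2 reaches 6.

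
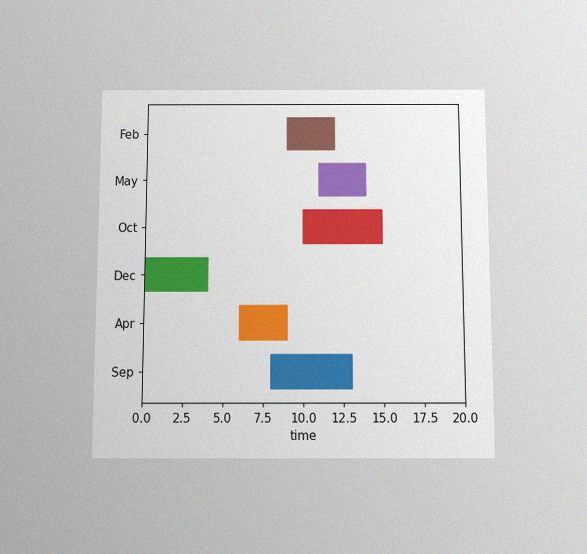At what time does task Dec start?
0

The chart is viewed slightly from below, with some photo noise. The Dec bar begins at t=0.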